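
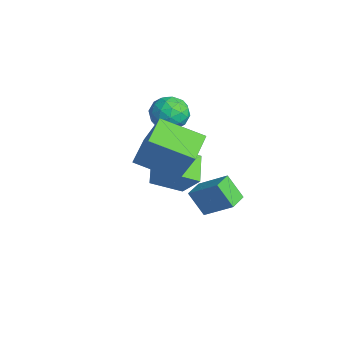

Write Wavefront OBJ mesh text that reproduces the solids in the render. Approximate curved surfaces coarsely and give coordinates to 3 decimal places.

v -2.804 1.702 2.154
v -2.343 1.146 2.749
v -3.977 1.754 3.111
v -3.516 1.198 3.706
v -3.222 2.074 3.562
v -2.497 2.042 2.971
v -3.823 0.858 2.889
v -3.098 0.826 2.298
v -2.974 0.624 3.204
v -2.602 1.375 3.619
v -3.718 1.525 2.241
v -3.346 2.276 2.656
v -2.471 1.419 2.368
v -3.849 1.481 3.492
v -3.676 1.996 3.407
v -3.406 1.668 3.757
v -2.561 1.946 2.498
v -2.29 1.619 2.848
v -2.806 2.165 3.325
v -4.03 1.281 3.012
v -3.759 0.954 3.362
v -2.914 1.232 2.103
v -2.644 0.904 2.453
v -3.514 0.735 2.535
v -2.57 0.785 2.985
v -3.26 0.816 3.547
v -3.44 0.617 3.067
v -3.014 0.598 2.72
v -2.352 1.227 3.229
v -3.041 1.258 3.791
v -2.868 1.773 3.706
v -2.442 1.754 3.359
v -2.722 0.921 3.496
v -3.279 1.642 2.069
v -3.968 1.673 2.631
v -3.878 1.146 2.501
v -3.452 1.127 2.154
v -3.06 2.084 2.313
v -3.75 2.115 2.875
v -3.306 2.302 3.14
v -2.88 2.283 2.793
v -3.598 1.979 2.364
v -2.004 -0.034 2.34
v -1.034 0.357 4.23
v -1.068 1.653 1.511
v -0.098 2.045 3.4
v -0.842 -0.885 1.92
v 0.128 -0.493 3.809
v 0.094 0.803 1.09
v 1.064 1.194 2.98
v 0.156 1.643 0.696
v 1.026 2.588 1.617
v 0.728 2.135 -0.35
v 1.597 3.081 0.57
v 0.843 0.959 0.75
v 1.712 1.905 1.67
v 1.414 1.452 -0.297
v 2.284 2.397 0.624
v -3.299 2.088 -2.397
v -3.429 0.631 -1.592
v -4.573 2.573 -1.725
v -4.703 1.116 -0.92
v -2.517 2.624 -1.3
v -2.647 1.167 -0.495
v -3.791 3.109 -0.628
v -3.921 1.652 0.177
f 1 38 17
f 38 12 41
f 17 41 6
f 38 41 17
f 1 17 13
f 17 6 18
f 13 18 2
f 17 18 13
f 1 13 22
f 13 2 23
f 22 23 8
f 13 23 22
f 1 22 34
f 22 8 37
f 34 37 11
f 22 37 34
f 1 34 38
f 34 11 42
f 38 42 12
f 34 42 38
f 2 18 29
f 18 6 32
f 29 32 10
f 18 32 29
f 6 41 19
f 41 12 40
f 19 40 5
f 41 40 19
f 12 42 39
f 42 11 35
f 39 35 3
f 42 35 39
f 11 37 36
f 37 8 24
f 36 24 7
f 37 24 36
f 8 23 28
f 23 2 25
f 28 25 9
f 23 25 28
f 4 30 16
f 30 10 31
f 16 31 5
f 30 31 16
f 4 16 14
f 16 5 15
f 14 15 3
f 16 15 14
f 4 14 21
f 14 3 20
f 21 20 7
f 14 20 21
f 4 21 26
f 21 7 27
f 26 27 9
f 21 27 26
f 4 26 30
f 26 9 33
f 30 33 10
f 26 33 30
f 5 31 19
f 31 10 32
f 19 32 6
f 31 32 19
f 3 15 39
f 15 5 40
f 39 40 12
f 15 40 39
f 7 20 36
f 20 3 35
f 36 35 11
f 20 35 36
f 9 27 28
f 27 7 24
f 28 24 8
f 27 24 28
f 10 33 29
f 33 9 25
f 29 25 2
f 33 25 29
f 44 46 43
f 47 44 43
f 43 46 45
f 45 47 43
f 44 50 46
f 48 44 47
f 48 50 44
f 46 50 45
f 49 47 45
f 45 50 49
f 49 48 47
f 50 48 49
f 52 54 51
f 55 52 51
f 51 54 53
f 53 55 51
f 52 58 54
f 56 52 55
f 56 58 52
f 54 58 53
f 57 55 53
f 53 58 57
f 57 56 55
f 58 56 57
f 60 62 59
f 63 60 59
f 59 62 61
f 61 63 59
f 60 66 62
f 64 60 63
f 64 66 60
f 62 66 61
f 65 63 61
f 61 66 65
f 65 64 63
f 66 64 65



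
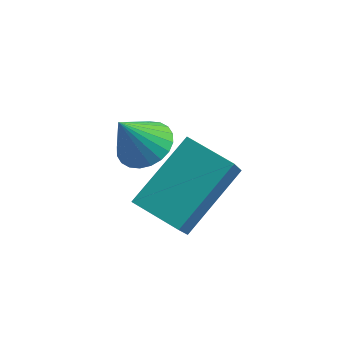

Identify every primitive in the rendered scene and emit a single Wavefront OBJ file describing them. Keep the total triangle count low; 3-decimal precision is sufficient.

v -1.615 -1.448 -1.852
v -1.336 -2.309 -0.851
v -1.166 0.19 -0.567
v -0.887 -0.671 0.434
v -0.373 -1.489 -2.234
v -0.094 -2.35 -1.233
v 0.076 0.149 -0.949
v 0.355 -0.712 0.052
v -1.514 -1.445 0.437
v -1.011 -1.078 0.778
v -1.806 -2.055 1.523
v -1.231 -0.913 0.812
v -1.494 -0.828 0.788
v -1.76 -0.838 0.712
v -1.988 -0.94 0.593
v -2.145 -1.119 0.451
v -2.205 -1.347 0.306
v -2.161 -1.591 0.181
v -2.018 -1.812 0.096
v -1.798 -1.977 0.062
v -1.535 -2.061 0.085
v -1.269 -2.052 0.162
v -1.04 -1.95 0.28
v -0.884 -1.771 0.423
v -0.823 -1.542 0.567
v -0.868 -1.299 0.692
f 2 4 1
f 5 2 1
f 1 4 3
f 3 5 1
f 2 8 4
f 6 2 5
f 6 8 2
f 4 8 3
f 7 5 3
f 3 8 7
f 7 6 5
f 8 6 7
f 10 9 12
f 10 12 11
f 12 9 13
f 12 13 11
f 13 9 14
f 13 14 11
f 14 9 15
f 14 15 11
f 15 9 16
f 15 16 11
f 16 9 17
f 16 17 11
f 17 9 18
f 17 18 11
f 18 9 19
f 18 19 11
f 19 9 20
f 19 20 11
f 20 9 21
f 20 21 11
f 21 9 22
f 21 22 11
f 22 9 23
f 22 23 11
f 23 9 24
f 23 24 11
f 24 9 25
f 24 25 11
f 25 9 26
f 25 26 11
f 26 9 10
f 26 10 11



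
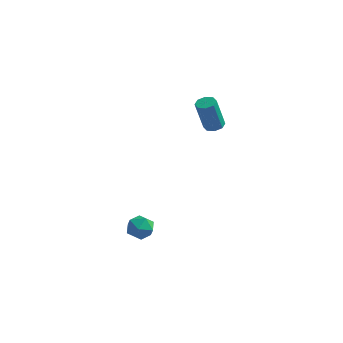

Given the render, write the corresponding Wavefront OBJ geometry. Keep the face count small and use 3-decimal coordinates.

v 3.756 4.118 -0.44
v 4.343 4.321 -0.285
v 3.91 4.004 1.756
v 3.324 3.802 1.6
v 4.017 4.685 -0.297
v 3.584 4.369 1.743
v 3.537 4.718 -0.394
v 3.105 4.401 1.647
v 3.187 4.399 -0.518
v 2.754 4.083 1.523
v 3.17 3.916 -0.596
v 2.737 3.599 1.445
v 3.496 3.551 -0.583
v 3.063 3.235 1.457
v 3.975 3.519 -0.487
v 3.543 3.202 1.554
v 4.326 3.837 -0.363
v 3.893 3.521 1.678
v 1.348 -3.672 -3.994
v 2.016 -3.176 -4.291
v 2.284 -4.604 -3.449
v 2.952 -4.108 -3.746
v 2.443 -3.814 -3.087
v 1.865 -3.238 -3.423
v 2.435 -4.542 -4.317
v 1.857 -3.966 -4.653
v 2.687 -3.714 -4.491
v 2.693 -3.264 -3.731
v 1.607 -4.516 -4.009
v 1.613 -4.066 -3.249
f 2 1 5
f 2 5 3
f 3 5 6
f 3 6 4
f 5 1 7
f 5 7 6
f 6 7 8
f 6 8 4
f 7 1 9
f 7 9 8
f 8 9 10
f 8 10 4
f 9 1 11
f 9 11 10
f 10 11 12
f 10 12 4
f 11 1 13
f 11 13 12
f 12 13 14
f 12 14 4
f 13 1 15
f 13 15 14
f 14 15 16
f 14 16 4
f 15 1 17
f 15 17 16
f 16 17 18
f 16 18 4
f 17 1 2
f 17 2 18
f 18 2 3
f 18 3 4
f 19 30 24
f 19 24 20
f 19 20 26
f 19 26 29
f 19 29 30
f 20 24 28
f 24 30 23
f 30 29 21
f 29 26 25
f 26 20 27
f 22 28 23
f 22 23 21
f 22 21 25
f 22 25 27
f 22 27 28
f 23 28 24
f 21 23 30
f 25 21 29
f 27 25 26
f 28 27 20



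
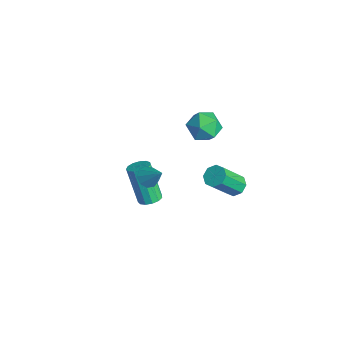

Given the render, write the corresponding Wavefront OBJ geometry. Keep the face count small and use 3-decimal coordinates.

v -2.114 -2.107 -4.975
v -1.551 -2.236 -4.723
v -2.484 -2.441 -2.752
v -3.046 -2.313 -3.005
v -1.591 -1.883 -4.705
v -2.523 -2.088 -2.734
v -1.797 -1.602 -4.773
v -2.729 -1.807 -2.802
v -2.103 -1.481 -4.905
v -3.036 -1.687 -2.934
v -2.413 -1.559 -5.06
v -3.345 -1.765 -3.089
v -2.628 -1.811 -5.188
v -3.56 -2.017 -3.217
v -2.679 -2.157 -5.248
v -3.612 -2.363 -3.277
v -2.551 -2.488 -5.222
v -3.484 -2.693 -3.251
v -2.285 -2.697 -5.118
v -3.217 -2.902 -3.147
v -1.963 -2.719 -4.968
v -2.896 -2.924 -2.997
v -1.69 -2.547 -4.821
v -2.623 -2.752 -2.85
v 0.181 0.367 2.648
v 0.659 0.011 1.899
v -1.139 -0.211 2.081
v -0.661 -0.567 1.332
v -0.527 -0.937 2.204
v 0.289 -0.579 2.555
v -0.769 0.379 1.425
v 0.047 0.737 1.776
v 0.072 0.019 1.143
v 0.221 -0.794 1.625
v -0.701 0.594 2.355
v -0.552 -0.219 2.837
v 1.364 0.792 -1.656
v 1.786 1.186 -1.405
v 1.998 -0.017 0.127
v 1.576 -0.412 -0.124
v 1.336 1.285 -1.265
v 1.548 0.081 0.267
v 0.901 1.095 -1.354
v 1.114 -0.109 0.178
v 0.738 0.727 -1.62
v 0.95 -0.476 -0.088
v 0.942 0.397 -1.907
v 1.154 -0.806 -0.375
v 1.392 0.299 -2.047
v 1.604 -0.905 -0.515
v 1.826 0.489 -1.958
v 2.039 -0.715 -0.426
v 1.99 0.856 -1.692
v 2.202 -0.347 -0.16
v 0.668 -3.435 0.283
v 1.084 -3.304 -0.128
v 1.452 -3.065 1.197
v 0.848 -2.976 -0.058
v 0.527 -2.863 0.172
v 0.272 -3.018 0.454
v 0.202 -3.368 0.656
v 0.35 -3.75 0.683
v 0.647 -3.984 0.524
v 0.953 -3.962 0.252
v 1.126 -3.693 -0.006
f 2 1 5
f 2 5 3
f 3 5 6
f 3 6 4
f 5 1 7
f 5 7 6
f 6 7 8
f 6 8 4
f 7 1 9
f 7 9 8
f 8 9 10
f 8 10 4
f 9 1 11
f 9 11 10
f 10 11 12
f 10 12 4
f 11 1 13
f 11 13 12
f 12 13 14
f 12 14 4
f 13 1 15
f 13 15 14
f 14 15 16
f 14 16 4
f 15 1 17
f 15 17 16
f 16 17 18
f 16 18 4
f 17 1 19
f 17 19 18
f 18 19 20
f 18 20 4
f 19 1 21
f 19 21 20
f 20 21 22
f 20 22 4
f 21 1 23
f 21 23 22
f 22 23 24
f 22 24 4
f 23 1 2
f 23 2 24
f 24 2 3
f 24 3 4
f 25 36 30
f 25 30 26
f 25 26 32
f 25 32 35
f 25 35 36
f 26 30 34
f 30 36 29
f 36 35 27
f 35 32 31
f 32 26 33
f 28 34 29
f 28 29 27
f 28 27 31
f 28 31 33
f 28 33 34
f 29 34 30
f 27 29 36
f 31 27 35
f 33 31 32
f 34 33 26
f 38 37 41
f 38 41 39
f 39 41 42
f 39 42 40
f 41 37 43
f 41 43 42
f 42 43 44
f 42 44 40
f 43 37 45
f 43 45 44
f 44 45 46
f 44 46 40
f 45 37 47
f 45 47 46
f 46 47 48
f 46 48 40
f 47 37 49
f 47 49 48
f 48 49 50
f 48 50 40
f 49 37 51
f 49 51 50
f 50 51 52
f 50 52 40
f 51 37 53
f 51 53 52
f 52 53 54
f 52 54 40
f 53 37 38
f 53 38 54
f 54 38 39
f 54 39 40
f 56 55 58
f 56 58 57
f 58 55 59
f 58 59 57
f 59 55 60
f 59 60 57
f 60 55 61
f 60 61 57
f 61 55 62
f 61 62 57
f 62 55 63
f 62 63 57
f 63 55 64
f 63 64 57
f 64 55 65
f 64 65 57
f 65 55 56
f 65 56 57



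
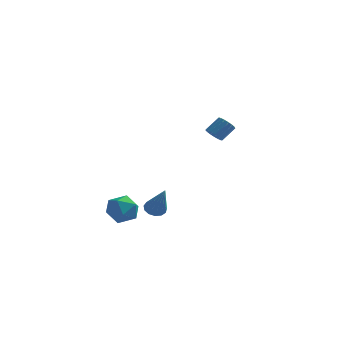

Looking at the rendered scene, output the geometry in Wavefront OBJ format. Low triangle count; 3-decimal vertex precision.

v -3.862 2.263 -3.806
v -3.448 1.858 -3.006
v -3.632 0.902 -4.614
v -3.218 0.497 -3.814
v -4.186 0.697 -3.821
v -4.328 1.538 -3.322
v -2.752 1.222 -4.298
v -2.894 2.063 -3.799
v -2.762 1.214 -3.31
v -3.648 0.89 -3.015
v -3.432 1.87 -4.605
v -4.318 1.546 -4.31
v 1.644 -0.052 2.42
v 2.013 -0.432 2.446
v 2.525 0.112 3.127
v 2.156 0.492 3.1
v 2.096 -0.279 2.262
v 2.608 0.265 2.942
v 2.076 -0.074 2.113
v 2.587 0.47 2.793
v 1.957 0.135 2.035
v 2.468 0.679 2.715
v 1.766 0.302 2.045
v 2.277 0.846 2.725
v 1.547 0.388 2.141
v 2.059 0.932 2.821
v 1.351 0.373 2.301
v 1.862 0.917 2.981
v 1.222 0.26 2.488
v 1.733 0.805 3.168
v 1.189 0.076 2.659
v 1.701 0.621 3.339
v 1.261 -0.137 2.776
v 1.773 0.407 3.456
v 1.421 -0.331 2.811
v 1.932 0.213 3.491
v 1.632 -0.461 2.757
v 2.143 0.083 3.437
v 1.845 -0.497 2.625
v 2.357 0.047 3.305
v -2.552 3.934 -4.649
v -2.127 3.638 -5.008
v -1.728 2.986 -2.891
v -1.979 3.945 -4.911
v -2.013 4.25 -4.731
v -2.218 4.453 -4.525
v -2.529 4.492 -4.358
v -2.847 4.354 -4.284
v -3.072 4.082 -4.325
v -3.131 3.763 -4.469
v -3.007 3.498 -4.67
v -2.738 3.372 -4.864
v -2.41 3.424 -4.99
f 1 12 6
f 1 6 2
f 1 2 8
f 1 8 11
f 1 11 12
f 2 6 10
f 6 12 5
f 12 11 3
f 11 8 7
f 8 2 9
f 4 10 5
f 4 5 3
f 4 3 7
f 4 7 9
f 4 9 10
f 5 10 6
f 3 5 12
f 7 3 11
f 9 7 8
f 10 9 2
f 14 13 17
f 14 17 15
f 15 17 18
f 15 18 16
f 17 13 19
f 17 19 18
f 18 19 20
f 18 20 16
f 19 13 21
f 19 21 20
f 20 21 22
f 20 22 16
f 21 13 23
f 21 23 22
f 22 23 24
f 22 24 16
f 23 13 25
f 23 25 24
f 24 25 26
f 24 26 16
f 25 13 27
f 25 27 26
f 26 27 28
f 26 28 16
f 27 13 29
f 27 29 28
f 28 29 30
f 28 30 16
f 29 13 31
f 29 31 30
f 30 31 32
f 30 32 16
f 31 13 33
f 31 33 32
f 32 33 34
f 32 34 16
f 33 13 35
f 33 35 34
f 34 35 36
f 34 36 16
f 35 13 37
f 35 37 36
f 36 37 38
f 36 38 16
f 37 13 39
f 37 39 38
f 38 39 40
f 38 40 16
f 39 13 14
f 39 14 40
f 40 14 15
f 40 15 16
f 42 41 44
f 42 44 43
f 44 41 45
f 44 45 43
f 45 41 46
f 45 46 43
f 46 41 47
f 46 47 43
f 47 41 48
f 47 48 43
f 48 41 49
f 48 49 43
f 49 41 50
f 49 50 43
f 50 41 51
f 50 51 43
f 51 41 52
f 51 52 43
f 52 41 53
f 52 53 43
f 53 41 42
f 53 42 43



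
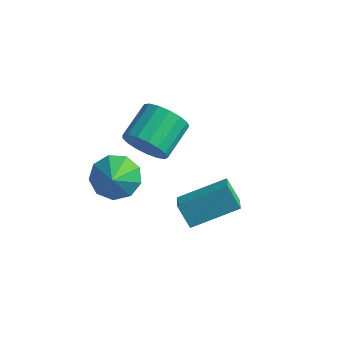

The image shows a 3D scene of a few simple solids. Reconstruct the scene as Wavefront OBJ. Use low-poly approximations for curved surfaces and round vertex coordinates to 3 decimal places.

v -1.921 -0.325 -2.607
v -1.147 0 -2.743
v -1.359 -1.255 -1.633
v -1.412 0.29 -2.314
v -1.915 0.292 -2.022
v -2.421 0.005 -2.004
v -2.693 -0.436 -2.269
v -2.603 -0.825 -2.692
v -2.194 -0.98 -3.075
v -1.658 -0.828 -3.24
v -1.244 -0.441 -3.108
v -1.279 0.406 -1.243
v -0.935 0.107 -0.549
v -0.977 1.376 0.017
v -1.321 1.674 -0.677
v -0.623 0.216 -0.771
v -0.666 1.485 -0.204
v -0.462 0.369 -1.1
v -0.504 1.637 -0.533
v -0.488 0.53 -1.462
v -0.53 1.798 -0.895
v -0.695 0.663 -1.774
v -0.737 1.931 -1.208
v -1.036 0.736 -1.965
v -1.078 2.005 -1.398
v -1.432 0.734 -1.99
v -1.474 2.003 -1.423
v -1.793 0.657 -1.844
v -1.836 1.926 -1.277
v -2.037 0.522 -1.561
v -2.079 1.791 -0.994
v -2.107 0.361 -1.205
v -2.149 1.629 -0.638
v -1.987 0.21 -0.857
v -2.029 1.478 -0.29
v -1.705 0.103 -0.598
v -1.747 1.372 -0.032
v -1.325 0.066 -0.487
v -1.368 1.335 0.079
v 0.919 -1.039 -1.797
v 2.014 0.094 -1.134
v 0.509 -0.437 -2.15
v 1.604 0.697 -1.487
v 1.456 -1.117 -2.553
v 2.551 0.017 -1.89
v 1.046 -0.514 -2.906
v 2.141 0.619 -2.243
f 2 1 4
f 2 4 3
f 4 1 5
f 4 5 3
f 5 1 6
f 5 6 3
f 6 1 7
f 6 7 3
f 7 1 8
f 7 8 3
f 8 1 9
f 8 9 3
f 9 1 10
f 9 10 3
f 10 1 11
f 10 11 3
f 11 1 2
f 11 2 3
f 13 12 16
f 13 16 14
f 14 16 17
f 14 17 15
f 16 12 18
f 16 18 17
f 17 18 19
f 17 19 15
f 18 12 20
f 18 20 19
f 19 20 21
f 19 21 15
f 20 12 22
f 20 22 21
f 21 22 23
f 21 23 15
f 22 12 24
f 22 24 23
f 23 24 25
f 23 25 15
f 24 12 26
f 24 26 25
f 25 26 27
f 25 27 15
f 26 12 28
f 26 28 27
f 27 28 29
f 27 29 15
f 28 12 30
f 28 30 29
f 29 30 31
f 29 31 15
f 30 12 32
f 30 32 31
f 31 32 33
f 31 33 15
f 32 12 34
f 32 34 33
f 33 34 35
f 33 35 15
f 34 12 36
f 34 36 35
f 35 36 37
f 35 37 15
f 36 12 38
f 36 38 37
f 37 38 39
f 37 39 15
f 38 12 13
f 38 13 39
f 39 13 14
f 39 14 15
f 41 43 40
f 44 41 40
f 40 43 42
f 42 44 40
f 41 47 43
f 45 41 44
f 45 47 41
f 43 47 42
f 46 44 42
f 42 47 46
f 46 45 44
f 47 45 46



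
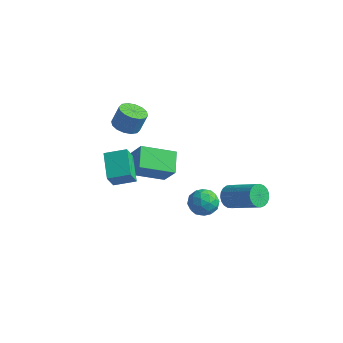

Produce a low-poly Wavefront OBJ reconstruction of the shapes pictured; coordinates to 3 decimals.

v -2.82 -2.392 2.472
v -2.447 -3.024 2.564
v -2.187 -2.721 3.599
v -2.56 -2.088 3.508
v -2.19 -2.776 2.426
v -1.929 -2.473 3.462
v -2.101 -2.425 2.301
v -1.841 -2.122 3.337
v -2.205 -2.065 2.222
v -1.945 -1.762 3.257
v -2.474 -1.793 2.21
v -2.214 -1.489 3.245
v -2.836 -1.681 2.268
v -2.575 -1.377 3.303
v -3.193 -1.759 2.381
v -2.933 -1.456 3.416
v -3.451 -2.007 2.518
v -3.19 -1.704 3.554
v -3.539 -2.358 2.643
v -3.279 -2.055 3.679
v -3.435 -2.718 2.723
v -3.175 -2.415 3.758
v -3.166 -2.991 2.735
v -2.906 -2.687 3.77
v -2.805 -3.103 2.677
v -2.544 -2.799 3.712
v 0.99 1.087 -3.526
v 1.339 1.066 -4.121
v 3.098 1.032 -3.089
v 2.75 1.053 -2.494
v 1.317 1.348 -4.075
v 3.077 1.314 -3.043
v 1.239 1.586 -3.933
v 2.998 1.551 -2.901
v 1.118 1.736 -3.722
v 2.877 1.702 -2.689
v 0.974 1.775 -3.476
v 2.734 1.741 -2.444
v 0.834 1.695 -3.239
v 2.593 1.661 -2.207
v 0.72 1.509 -3.052
v 2.48 1.475 -2.02
v 0.654 1.251 -2.947
v 2.413 1.217 -1.914
v 0.645 0.964 -2.941
v 2.404 0.93 -1.909
v 0.696 0.699 -3.037
v 2.456 0.665 -2.005
v 0.798 0.5 -3.218
v 2.558 0.466 -2.186
v 0.933 0.403 -3.452
v 2.693 0.369 -2.42
v 1.079 0.425 -3.698
v 2.838 0.391 -2.666
v 1.208 0.561 -3.915
v 2.968 0.526 -2.883
v 1.3 0.787 -4.065
v 3.06 0.753 -3.033
v -4.313 -0.132 -1.929
v -3.48 -0.329 -0.796
v -3.049 1.159 -2.634
v -2.215 0.962 -1.502
v -3.665 -1.122 -2.578
v -2.831 -1.319 -1.446
v -2.4 0.169 -3.284
v -1.567 -0.028 -2.151
v -3.57 -2.733 -0.277
v -3.442 -3.368 0.745
v -2.657 -2.066 0.022
v -2.529 -2.701 1.044
v -2.591 -3.739 -1.024
v -2.463 -4.374 -0.002
v -1.678 -3.072 -0.725
v -1.55 -3.707 0.297
v -0.19 0.598 -3.937
v 0.653 0.549 -3.832
v -0.333 -0.649 -3.368
v 0.51 -0.698 -3.263
v 0.056 -0.145 -2.802
v 0.144 0.626 -3.154
v 0.176 -0.726 -4.046
v 0.264 0.045 -4.398
v 0.88 -0.269 -3.9
v 0.806 0.09 -3.131
v -0.486 -0.19 -4.069
v -0.56 0.169 -3.3
v 0.244 0.683 -3.934
v 0.076 -0.783 -3.266
v -0.191 -0.458 -2.995
v 0.305 -0.487 -2.933
v -0.055 0.728 -3.536
v 0.441 0.699 -3.474
v 0.089 0.292 -2.869
v -0.121 -0.799 -3.726
v 0.375 -0.828 -3.664
v 0.015 0.387 -4.267
v 0.511 0.358 -4.205
v 0.231 -0.392 -4.331
v 0.873 0.173 -3.913
v 0.789 -0.56 -3.578
v 0.593 -0.576 -4.038
v 0.644 -0.123 -4.245
v 0.829 0.384 -3.461
v 0.745 -0.349 -3.127
v 0.478 -0.023 -2.856
v 0.53 0.43 -3.062
v 0.963 -0.097 -3.501
v -0.425 0.249 -4.073
v -0.509 -0.484 -3.739
v -0.21 -0.53 -4.138
v -0.158 -0.077 -4.344
v -0.469 0.46 -3.622
v -0.553 -0.273 -3.287
v -0.324 0.023 -2.955
v -0.273 0.476 -3.162
v -0.643 -0.003 -3.699
f 2 1 5
f 2 5 3
f 3 5 6
f 3 6 4
f 5 1 7
f 5 7 6
f 6 7 8
f 6 8 4
f 7 1 9
f 7 9 8
f 8 9 10
f 8 10 4
f 9 1 11
f 9 11 10
f 10 11 12
f 10 12 4
f 11 1 13
f 11 13 12
f 12 13 14
f 12 14 4
f 13 1 15
f 13 15 14
f 14 15 16
f 14 16 4
f 15 1 17
f 15 17 16
f 16 17 18
f 16 18 4
f 17 1 19
f 17 19 18
f 18 19 20
f 18 20 4
f 19 1 21
f 19 21 20
f 20 21 22
f 20 22 4
f 21 1 23
f 21 23 22
f 22 23 24
f 22 24 4
f 23 1 25
f 23 25 24
f 24 25 26
f 24 26 4
f 25 1 2
f 25 2 26
f 26 2 3
f 26 3 4
f 28 27 31
f 28 31 29
f 29 31 32
f 29 32 30
f 31 27 33
f 31 33 32
f 32 33 34
f 32 34 30
f 33 27 35
f 33 35 34
f 34 35 36
f 34 36 30
f 35 27 37
f 35 37 36
f 36 37 38
f 36 38 30
f 37 27 39
f 37 39 38
f 38 39 40
f 38 40 30
f 39 27 41
f 39 41 40
f 40 41 42
f 40 42 30
f 41 27 43
f 41 43 42
f 42 43 44
f 42 44 30
f 43 27 45
f 43 45 44
f 44 45 46
f 44 46 30
f 45 27 47
f 45 47 46
f 46 47 48
f 46 48 30
f 47 27 49
f 47 49 48
f 48 49 50
f 48 50 30
f 49 27 51
f 49 51 50
f 50 51 52
f 50 52 30
f 51 27 53
f 51 53 52
f 52 53 54
f 52 54 30
f 53 27 55
f 53 55 54
f 54 55 56
f 54 56 30
f 55 27 57
f 55 57 56
f 56 57 58
f 56 58 30
f 57 27 28
f 57 28 58
f 58 28 29
f 58 29 30
f 60 62 59
f 63 60 59
f 59 62 61
f 61 63 59
f 60 66 62
f 64 60 63
f 64 66 60
f 62 66 61
f 65 63 61
f 61 66 65
f 65 64 63
f 66 64 65
f 68 70 67
f 71 68 67
f 67 70 69
f 69 71 67
f 68 74 70
f 72 68 71
f 72 74 68
f 70 74 69
f 73 71 69
f 69 74 73
f 73 72 71
f 74 72 73
f 75 112 91
f 112 86 115
f 91 115 80
f 112 115 91
f 75 91 87
f 91 80 92
f 87 92 76
f 91 92 87
f 75 87 96
f 87 76 97
f 96 97 82
f 87 97 96
f 75 96 108
f 96 82 111
f 108 111 85
f 96 111 108
f 75 108 112
f 108 85 116
f 112 116 86
f 108 116 112
f 76 92 103
f 92 80 106
f 103 106 84
f 92 106 103
f 80 115 93
f 115 86 114
f 93 114 79
f 115 114 93
f 86 116 113
f 116 85 109
f 113 109 77
f 116 109 113
f 85 111 110
f 111 82 98
f 110 98 81
f 111 98 110
f 82 97 102
f 97 76 99
f 102 99 83
f 97 99 102
f 78 104 90
f 104 84 105
f 90 105 79
f 104 105 90
f 78 90 88
f 90 79 89
f 88 89 77
f 90 89 88
f 78 88 95
f 88 77 94
f 95 94 81
f 88 94 95
f 78 95 100
f 95 81 101
f 100 101 83
f 95 101 100
f 78 100 104
f 100 83 107
f 104 107 84
f 100 107 104
f 79 105 93
f 105 84 106
f 93 106 80
f 105 106 93
f 77 89 113
f 89 79 114
f 113 114 86
f 89 114 113
f 81 94 110
f 94 77 109
f 110 109 85
f 94 109 110
f 83 101 102
f 101 81 98
f 102 98 82
f 101 98 102
f 84 107 103
f 107 83 99
f 103 99 76
f 107 99 103



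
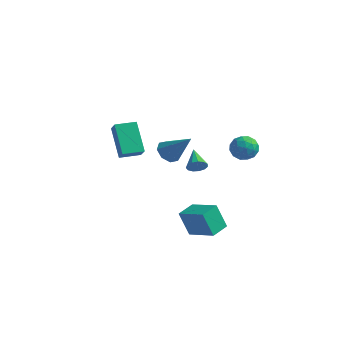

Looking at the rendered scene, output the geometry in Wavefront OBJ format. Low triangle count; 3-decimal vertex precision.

v 2.708 2.904 3.609
v 3.316 2.928 3.059
v 2.124 1.932 2.921
v 2.732 1.956 2.371
v 2.876 1.678 3.129
v 3.237 2.279 3.555
v 2.203 2.581 2.425
v 2.564 3.182 2.851
v 3.004 2.729 2.328
v 3.42 2.171 2.762
v 2.02 2.689 3.218
v 2.436 2.131 3.652
v 3.063 3.001 3.395
v 2.377 1.859 2.585
v 2.461 1.695 3.031
v 2.818 1.71 2.708
v 3.017 2.62 3.686
v 3.374 2.634 3.363
v 3.115 1.9 3.403
v 2.066 2.226 2.617
v 2.423 2.24 2.294
v 2.622 3.15 3.272
v 2.979 3.165 2.949
v 2.325 2.96 2.577
v 3.237 2.898 2.642
v 2.894 2.327 2.237
v 2.583 2.694 2.269
v 2.795 3.047 2.519
v 3.482 2.571 2.897
v 3.138 1.999 2.492
v 3.223 1.836 2.938
v 3.435 2.189 3.188
v 3.298 2.453 2.467
v 2.302 2.861 3.488
v 1.958 2.289 3.083
v 2.005 2.671 2.792
v 2.217 3.024 3.042
v 2.546 2.533 3.743
v 2.203 1.962 3.338
v 2.645 1.813 3.461
v 2.857 2.166 3.711
v 2.142 2.407 3.513
v 2.272 -2.644 -0.666
v 1.672 -2.652 0.698
v 2.463 -1.575 -0.576
v 1.863 -1.583 0.788
v 3.817 -2.977 0.012
v 3.217 -2.985 1.376
v 4.008 -1.908 0.102
v 3.408 -1.916 1.466
v -1.573 2.104 1.501
v -1.183 2.656 1.132
v -0.227 2.116 2.939
v -1.584 2.874 1.505
v -1.978 2.641 1.876
v -2.135 2.093 2.027
v -1.963 1.552 1.87
v -1.562 1.334 1.497
v -1.168 1.567 1.126
v -1.011 2.115 0.975
v -0.565 3.418 -0.111
v -0.31 3.816 -0.48
v -1.315 4.402 0.431
v -0.582 3.697 -0.641
v -0.849 3.49 -0.634
v -1.026 3.26 -0.461
v -1.057 3.08 -0.177
v -0.931 3.007 0.129
v -0.69 3.065 0.358
v -0.409 3.235 0.439
v -0.177 3.463 0.345
v -0.069 3.677 0.106
v -0.119 3.808 -0.201
v -4.696 1.458 2.716
v -4.236 1.06 3.379
v -3.879 2.35 2.686
v -3.419 1.952 3.349
v -3.621 0.428 1.351
v -3.161 0.03 2.014
v -2.804 1.32 1.321
v -2.344 0.922 1.984
f 1 38 17
f 38 12 41
f 17 41 6
f 38 41 17
f 1 17 13
f 17 6 18
f 13 18 2
f 17 18 13
f 1 13 22
f 13 2 23
f 22 23 8
f 13 23 22
f 1 22 34
f 22 8 37
f 34 37 11
f 22 37 34
f 1 34 38
f 34 11 42
f 38 42 12
f 34 42 38
f 2 18 29
f 18 6 32
f 29 32 10
f 18 32 29
f 6 41 19
f 41 12 40
f 19 40 5
f 41 40 19
f 12 42 39
f 42 11 35
f 39 35 3
f 42 35 39
f 11 37 36
f 37 8 24
f 36 24 7
f 37 24 36
f 8 23 28
f 23 2 25
f 28 25 9
f 23 25 28
f 4 30 16
f 30 10 31
f 16 31 5
f 30 31 16
f 4 16 14
f 16 5 15
f 14 15 3
f 16 15 14
f 4 14 21
f 14 3 20
f 21 20 7
f 14 20 21
f 4 21 26
f 21 7 27
f 26 27 9
f 21 27 26
f 4 26 30
f 26 9 33
f 30 33 10
f 26 33 30
f 5 31 19
f 31 10 32
f 19 32 6
f 31 32 19
f 3 15 39
f 15 5 40
f 39 40 12
f 15 40 39
f 7 20 36
f 20 3 35
f 36 35 11
f 20 35 36
f 9 27 28
f 27 7 24
f 28 24 8
f 27 24 28
f 10 33 29
f 33 9 25
f 29 25 2
f 33 25 29
f 44 46 43
f 47 44 43
f 43 46 45
f 45 47 43
f 44 50 46
f 48 44 47
f 48 50 44
f 46 50 45
f 49 47 45
f 45 50 49
f 49 48 47
f 50 48 49
f 52 51 54
f 52 54 53
f 54 51 55
f 54 55 53
f 55 51 56
f 55 56 53
f 56 51 57
f 56 57 53
f 57 51 58
f 57 58 53
f 58 51 59
f 58 59 53
f 59 51 60
f 59 60 53
f 60 51 52
f 60 52 53
f 62 61 64
f 62 64 63
f 64 61 65
f 64 65 63
f 65 61 66
f 65 66 63
f 66 61 67
f 66 67 63
f 67 61 68
f 67 68 63
f 68 61 69
f 68 69 63
f 69 61 70
f 69 70 63
f 70 61 71
f 70 71 63
f 71 61 72
f 71 72 63
f 72 61 73
f 72 73 63
f 73 61 62
f 73 62 63
f 75 77 74
f 78 75 74
f 74 77 76
f 76 78 74
f 75 81 77
f 79 75 78
f 79 81 75
f 77 81 76
f 80 78 76
f 76 81 80
f 80 79 78
f 81 79 80



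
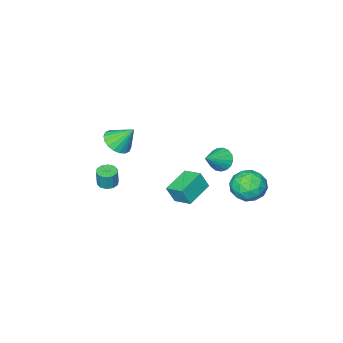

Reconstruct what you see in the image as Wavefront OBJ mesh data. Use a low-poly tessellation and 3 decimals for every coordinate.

v -3.269 3.824 -1.007
v -2.225 3.949 -1.489
v -2.695 2.251 -0.171
v -1.651 2.376 -0.653
v -2 3.111 0.169
v -2.355 4.083 -0.348
v -2.565 2.117 -1.312
v -2.92 3.089 -1.829
v -1.79 2.894 -1.678
v -1.441 3.508 -0.762
v -3.479 2.692 -0.898
v -3.13 3.306 0.018
v -2.798 4.024 -1.322
v -2.122 2.176 -0.338
v -2.328 2.608 0.145
v -1.714 2.681 -0.139
v -2.874 4.103 -0.651
v -2.26 4.177 -0.934
v -2.128 3.684 0.041
v -2.66 2.023 -0.726
v -2.046 2.097 -1.009
v -3.206 3.519 -1.521
v -2.592 3.592 -1.805
v -2.792 2.516 -1.701
v -1.928 3.478 -1.716
v -1.591 2.553 -1.224
v -2.128 2.401 -1.612
v -2.337 2.972 -1.916
v -1.723 3.839 -1.178
v -1.385 2.914 -0.686
v -1.59 3.347 -0.203
v -1.799 3.918 -0.507
v -1.467 3.219 -1.289
v -3.535 3.286 -0.974
v -3.197 2.361 -0.482
v -3.121 2.282 -1.153
v -3.33 2.853 -1.457
v -3.329 3.647 -0.436
v -2.992 2.722 0.056
v -2.583 3.228 0.256
v -2.792 3.799 -0.048
v -3.453 2.981 -0.371
v -2.293 -1.585 -3.275
v -1.887 -1.878 -2.151
v -2.47 -0.356 -2.889
v -2.065 -0.65 -1.766
v -0.555 -1.17 -3.794
v -0.15 -1.464 -2.671
v -0.733 0.058 -3.409
v -0.327 -0.235 -2.285
v 0.099 3.647 2.902
v 0.411 4.05 2.285
v 1.421 3.873 3.718
v 0.236 4.32 2.493
v 0.03 4.436 2.794
v -0.16 4.371 3.12
v -0.291 4.14 3.396
v -0.332 3.796 3.559
v -0.275 3.418 3.571
v -0.132 3.092 3.43
v 0.064 2.893 3.168
v 0.268 2.867 2.845
v 0.433 3.019 2.535
v 0.522 3.315 2.309
v 0.514 3.687 2.219
v 1.202 -4.271 0.465
v 2.082 -4.332 0.892
v 0.638 -3.409 1.755
v 2.113 -3.965 0.659
v 1.963 -3.657 0.388
v 1.662 -3.472 0.133
v 1.27 -3.444 -0.057
v 0.865 -3.581 -0.143
v 0.526 -3.853 -0.109
v 0.322 -4.209 0.039
v 0.291 -4.577 0.272
v 0.441 -4.884 0.542
v 0.742 -5.07 0.798
v 1.134 -5.097 0.988
v 1.539 -4.961 1.074
v 1.878 -4.688 1.04
v 2.835 -3.076 -1.669
v 3.451 -2.969 -1.749
v 3.58 -2.858 -0.612
v 2.965 -2.964 -0.531
v 3.267 -2.626 -1.762
v 3.396 -2.515 -0.624
v 2.918 -2.455 -1.739
v 3.047 -2.344 -0.601
v 2.537 -2.521 -1.689
v 2.666 -2.41 -0.552
v 2.271 -2.799 -1.631
v 2.4 -2.688 -0.494
v 2.22 -3.182 -1.588
v 2.349 -3.071 -0.451
v 2.404 -3.525 -1.576
v 2.533 -3.414 -0.438
v 2.753 -3.696 -1.599
v 2.882 -3.585 -0.461
v 3.134 -3.63 -1.648
v 3.263 -3.519 -0.511
v 3.4 -3.352 -1.706
v 3.529 -3.241 -0.569
f 1 38 17
f 38 12 41
f 17 41 6
f 38 41 17
f 1 17 13
f 17 6 18
f 13 18 2
f 17 18 13
f 1 13 22
f 13 2 23
f 22 23 8
f 13 23 22
f 1 22 34
f 22 8 37
f 34 37 11
f 22 37 34
f 1 34 38
f 34 11 42
f 38 42 12
f 34 42 38
f 2 18 29
f 18 6 32
f 29 32 10
f 18 32 29
f 6 41 19
f 41 12 40
f 19 40 5
f 41 40 19
f 12 42 39
f 42 11 35
f 39 35 3
f 42 35 39
f 11 37 36
f 37 8 24
f 36 24 7
f 37 24 36
f 8 23 28
f 23 2 25
f 28 25 9
f 23 25 28
f 4 30 16
f 30 10 31
f 16 31 5
f 30 31 16
f 4 16 14
f 16 5 15
f 14 15 3
f 16 15 14
f 4 14 21
f 14 3 20
f 21 20 7
f 14 20 21
f 4 21 26
f 21 7 27
f 26 27 9
f 21 27 26
f 4 26 30
f 26 9 33
f 30 33 10
f 26 33 30
f 5 31 19
f 31 10 32
f 19 32 6
f 31 32 19
f 3 15 39
f 15 5 40
f 39 40 12
f 15 40 39
f 7 20 36
f 20 3 35
f 36 35 11
f 20 35 36
f 9 27 28
f 27 7 24
f 28 24 8
f 27 24 28
f 10 33 29
f 33 9 25
f 29 25 2
f 33 25 29
f 44 46 43
f 47 44 43
f 43 46 45
f 45 47 43
f 44 50 46
f 48 44 47
f 48 50 44
f 46 50 45
f 49 47 45
f 45 50 49
f 49 48 47
f 50 48 49
f 52 51 54
f 52 54 53
f 54 51 55
f 54 55 53
f 55 51 56
f 55 56 53
f 56 51 57
f 56 57 53
f 57 51 58
f 57 58 53
f 58 51 59
f 58 59 53
f 59 51 60
f 59 60 53
f 60 51 61
f 60 61 53
f 61 51 62
f 61 62 53
f 62 51 63
f 62 63 53
f 63 51 64
f 63 64 53
f 64 51 65
f 64 65 53
f 65 51 52
f 65 52 53
f 67 66 69
f 67 69 68
f 69 66 70
f 69 70 68
f 70 66 71
f 70 71 68
f 71 66 72
f 71 72 68
f 72 66 73
f 72 73 68
f 73 66 74
f 73 74 68
f 74 66 75
f 74 75 68
f 75 66 76
f 75 76 68
f 76 66 77
f 76 77 68
f 77 66 78
f 77 78 68
f 78 66 79
f 78 79 68
f 79 66 80
f 79 80 68
f 80 66 81
f 80 81 68
f 81 66 67
f 81 67 68
f 83 82 86
f 83 86 84
f 84 86 87
f 84 87 85
f 86 82 88
f 86 88 87
f 87 88 89
f 87 89 85
f 88 82 90
f 88 90 89
f 89 90 91
f 89 91 85
f 90 82 92
f 90 92 91
f 91 92 93
f 91 93 85
f 92 82 94
f 92 94 93
f 93 94 95
f 93 95 85
f 94 82 96
f 94 96 95
f 95 96 97
f 95 97 85
f 96 82 98
f 96 98 97
f 97 98 99
f 97 99 85
f 98 82 100
f 98 100 99
f 99 100 101
f 99 101 85
f 100 82 102
f 100 102 101
f 101 102 103
f 101 103 85
f 102 82 83
f 102 83 103
f 103 83 84
f 103 84 85



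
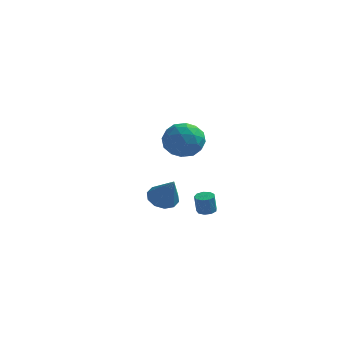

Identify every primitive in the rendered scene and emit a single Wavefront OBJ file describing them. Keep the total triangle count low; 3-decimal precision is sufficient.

v -0.46 3.054 -2.857
v 0.171 3.681 -2.879
v 0.36 2.286 -1.263
v -0.246 3.87 -2.574
v -0.745 3.747 -2.377
v -1.134 3.359 -2.364
v -1.267 2.854 -2.538
v -1.09 2.426 -2.835
v -0.674 2.237 -3.14
v -0.175 2.36 -3.337
v 0.215 2.748 -3.351
v 0.347 3.253 -3.176
v 2.9 -0.741 -1.549
v 3.328 -0.472 -1.48
v 3.248 -0.61 -0.442
v 2.82 -0.879 -0.511
v 3.051 -0.26 -1.473
v 2.971 -0.398 -0.435
v 2.704 -0.272 -1.502
v 2.623 -0.411 -0.464
v 2.448 -0.504 -1.552
v 2.368 -0.643 -0.515
v 2.404 -0.847 -1.602
v 2.324 -0.985 -0.564
v 2.592 -1.14 -1.626
v 2.512 -1.278 -0.588
v 2.924 -1.246 -1.614
v 2.844 -1.384 -0.577
v 3.245 -1.116 -1.572
v 3.165 -1.254 -0.534
v 3.405 -0.81 -1.519
v 3.324 -0.949 -0.481
v 2.372 -1.462 3.694
v 3.007 -2.274 3.272
v 1.413 -2.686 4.608
v 2.048 -3.498 4.186
v 2.478 -2.779 4.921
v 3.071 -2.023 4.356
v 1.349 -2.937 3.524
v 1.942 -2.181 2.959
v 2.375 -3.186 3.167
v 3.073 -3.089 4.031
v 1.347 -1.871 3.849
v 2.045 -1.774 4.713
v 2.774 -1.761 3.403
v 1.646 -3.199 4.477
v 1.899 -2.777 4.909
v 2.273 -3.254 4.661
v 2.811 -1.613 4.04
v 3.185 -2.09 3.792
v 2.874 -2.387 4.761
v 1.235 -2.87 4.088
v 1.609 -3.347 3.84
v 2.147 -1.706 3.219
v 2.521 -2.183 2.971
v 1.546 -2.573 3.119
v 2.776 -2.774 3.093
v 2.212 -3.494 3.63
v 1.801 -3.164 3.241
v 2.15 -2.719 2.909
v 3.186 -2.717 3.601
v 2.622 -3.436 4.138
v 2.875 -3.014 4.57
v 3.223 -2.569 4.238
v 2.815 -3.253 3.539
v 1.798 -1.524 3.742
v 1.234 -2.243 4.279
v 1.197 -2.391 3.642
v 1.545 -1.946 3.31
v 2.208 -1.466 4.25
v 1.644 -2.186 4.787
v 2.27 -2.241 4.971
v 2.619 -1.796 4.639
v 1.605 -1.707 4.341
f 2 1 4
f 2 4 3
f 4 1 5
f 4 5 3
f 5 1 6
f 5 6 3
f 6 1 7
f 6 7 3
f 7 1 8
f 7 8 3
f 8 1 9
f 8 9 3
f 9 1 10
f 9 10 3
f 10 1 11
f 10 11 3
f 11 1 12
f 11 12 3
f 12 1 2
f 12 2 3
f 14 13 17
f 14 17 15
f 15 17 18
f 15 18 16
f 17 13 19
f 17 19 18
f 18 19 20
f 18 20 16
f 19 13 21
f 19 21 20
f 20 21 22
f 20 22 16
f 21 13 23
f 21 23 22
f 22 23 24
f 22 24 16
f 23 13 25
f 23 25 24
f 24 25 26
f 24 26 16
f 25 13 27
f 25 27 26
f 26 27 28
f 26 28 16
f 27 13 29
f 27 29 28
f 28 29 30
f 28 30 16
f 29 13 31
f 29 31 30
f 30 31 32
f 30 32 16
f 31 13 14
f 31 14 32
f 32 14 15
f 32 15 16
f 33 70 49
f 70 44 73
f 49 73 38
f 70 73 49
f 33 49 45
f 49 38 50
f 45 50 34
f 49 50 45
f 33 45 54
f 45 34 55
f 54 55 40
f 45 55 54
f 33 54 66
f 54 40 69
f 66 69 43
f 54 69 66
f 33 66 70
f 66 43 74
f 70 74 44
f 66 74 70
f 34 50 61
f 50 38 64
f 61 64 42
f 50 64 61
f 38 73 51
f 73 44 72
f 51 72 37
f 73 72 51
f 44 74 71
f 74 43 67
f 71 67 35
f 74 67 71
f 43 69 68
f 69 40 56
f 68 56 39
f 69 56 68
f 40 55 60
f 55 34 57
f 60 57 41
f 55 57 60
f 36 62 48
f 62 42 63
f 48 63 37
f 62 63 48
f 36 48 46
f 48 37 47
f 46 47 35
f 48 47 46
f 36 46 53
f 46 35 52
f 53 52 39
f 46 52 53
f 36 53 58
f 53 39 59
f 58 59 41
f 53 59 58
f 36 58 62
f 58 41 65
f 62 65 42
f 58 65 62
f 37 63 51
f 63 42 64
f 51 64 38
f 63 64 51
f 35 47 71
f 47 37 72
f 71 72 44
f 47 72 71
f 39 52 68
f 52 35 67
f 68 67 43
f 52 67 68
f 41 59 60
f 59 39 56
f 60 56 40
f 59 56 60
f 42 65 61
f 65 41 57
f 61 57 34
f 65 57 61



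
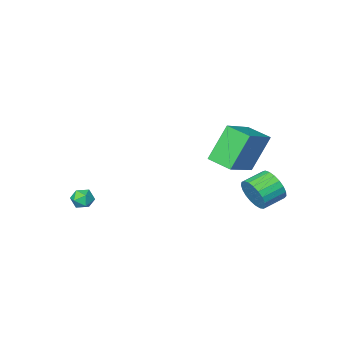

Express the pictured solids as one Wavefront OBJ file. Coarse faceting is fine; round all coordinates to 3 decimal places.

v -2.271 1.398 1.856
v -3.336 1.338 3.746
v -2.752 2.628 1.625
v -3.816 2.567 3.515
v -0.564 2.253 2.845
v -1.628 2.192 4.735
v -1.044 3.482 2.614
v -2.109 3.422 4.504
v 2.82 -3.331 -2.408
v 3.194 -2.937 -2.027
v 2.926 -4.123 -1.693
v 3.3 -3.729 -1.312
v 2.653 -3.604 -1.385
v 2.588 -3.115 -1.826
v 3.532 -3.945 -1.894
v 3.467 -3.456 -2.335
v 3.634 -3.317 -1.709
v 3.09 -3.106 -1.395
v 3.03 -3.954 -2.325
v 2.486 -3.743 -2.011
v -2.669 2.93 0.091
v -2.421 2.519 0.899
v -3.623 2.459 1.237
v -3.871 2.87 0.429
v -2.413 2.898 0.995
v -3.615 2.838 1.333
v -2.449 3.282 0.934
v -3.651 3.223 1.272
v -2.523 3.606 0.728
v -3.725 3.546 1.066
v -2.623 3.812 0.411
v -3.825 3.753 0.749
v -2.73 3.866 0.039
v -3.932 3.807 0.377
v -2.827 3.758 -0.324
v -4.029 3.699 0.014
v -2.896 3.507 -0.615
v -4.098 3.448 -0.277
v -2.927 3.156 -0.784
v -4.129 3.097 -0.446
v -2.912 2.766 -0.802
v -4.114 2.706 -0.464
v -2.856 2.404 -0.666
v -4.058 2.345 -0.327
v -2.767 2.133 -0.398
v -3.969 2.074 -0.06
v -2.662 2 -0.046
v -3.864 1.94 0.292
v -2.557 2.027 0.329
v -3.759 1.968 0.668
v -2.472 2.211 0.664
v -3.674 2.151 1.002
f 2 4 1
f 5 2 1
f 1 4 3
f 3 5 1
f 2 8 4
f 6 2 5
f 6 8 2
f 4 8 3
f 7 5 3
f 3 8 7
f 7 6 5
f 8 6 7
f 9 20 14
f 9 14 10
f 9 10 16
f 9 16 19
f 9 19 20
f 10 14 18
f 14 20 13
f 20 19 11
f 19 16 15
f 16 10 17
f 12 18 13
f 12 13 11
f 12 11 15
f 12 15 17
f 12 17 18
f 13 18 14
f 11 13 20
f 15 11 19
f 17 15 16
f 18 17 10
f 22 21 25
f 22 25 23
f 23 25 26
f 23 26 24
f 25 21 27
f 25 27 26
f 26 27 28
f 26 28 24
f 27 21 29
f 27 29 28
f 28 29 30
f 28 30 24
f 29 21 31
f 29 31 30
f 30 31 32
f 30 32 24
f 31 21 33
f 31 33 32
f 32 33 34
f 32 34 24
f 33 21 35
f 33 35 34
f 34 35 36
f 34 36 24
f 35 21 37
f 35 37 36
f 36 37 38
f 36 38 24
f 37 21 39
f 37 39 38
f 38 39 40
f 38 40 24
f 39 21 41
f 39 41 40
f 40 41 42
f 40 42 24
f 41 21 43
f 41 43 42
f 42 43 44
f 42 44 24
f 43 21 45
f 43 45 44
f 44 45 46
f 44 46 24
f 45 21 47
f 45 47 46
f 46 47 48
f 46 48 24
f 47 21 49
f 47 49 48
f 48 49 50
f 48 50 24
f 49 21 51
f 49 51 50
f 50 51 52
f 50 52 24
f 51 21 22
f 51 22 52
f 52 22 23
f 52 23 24



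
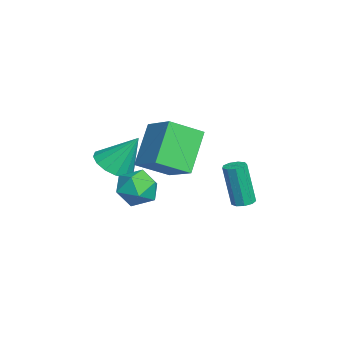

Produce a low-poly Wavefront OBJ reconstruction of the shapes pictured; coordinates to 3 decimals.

v -0.72 -0.744 -2.897
v 0.184 -0.843 -3.381
v -0.604 -2.317 -2.359
v 0.3 -2.416 -2.843
v 0.221 -1.803 -2.019
v 0.15 -0.831 -2.351
v -0.57 -2.329 -3.389
v -0.641 -1.357 -3.721
v 0.277 -1.823 -3.685
v 0.766 -1.497 -2.838
v -1.186 -1.663 -2.902
v -0.697 -1.337 -2.055
v -2.33 2.937 -4.901
v -1.905 2.604 -4.919
v -2.125 2.21 -2.817
v -2.55 2.543 -2.799
v -1.793 2.948 -4.843
v -2.013 2.554 -2.741
v -1.933 3.287 -4.794
v -2.153 2.893 -2.692
v -2.258 3.462 -4.795
v -2.478 3.068 -2.693
v -2.617 3.391 -4.846
v -2.837 2.997 -2.744
v -2.842 3.108 -4.923
v -3.062 2.714 -2.821
v -2.827 2.745 -4.989
v -3.047 2.351 -2.887
v -2.58 2.472 -5.014
v -2.8 2.078 -2.912
v -2.215 2.416 -4.987
v -2.436 2.022 -2.885
v -1.98 -2.559 -2.353
v -1.037 -2.902 -2.246
v -1.78 -1.501 -0.727
v -0.991 -2.468 -2.534
v -1.21 -2.058 -2.773
v -1.636 -1.783 -2.9
v -2.154 -1.715 -2.88
v -2.625 -1.873 -2.719
v -2.924 -2.215 -2.46
v -2.97 -2.649 -2.172
v -2.75 -3.059 -1.933
v -2.325 -3.335 -1.806
v -1.807 -3.402 -1.826
v -1.335 -3.244 -1.987
v -0.15 -1.106 0.845
v 1.178 -0.266 1.638
v -0.559 0.307 0.033
v 0.769 1.147 0.827
v 1.191 -1.667 -0.807
v 2.519 -0.827 -0.013
v 0.782 -0.254 -1.618
v 2.11 0.586 -0.825
f 1 12 6
f 1 6 2
f 1 2 8
f 1 8 11
f 1 11 12
f 2 6 10
f 6 12 5
f 12 11 3
f 11 8 7
f 8 2 9
f 4 10 5
f 4 5 3
f 4 3 7
f 4 7 9
f 4 9 10
f 5 10 6
f 3 5 12
f 7 3 11
f 9 7 8
f 10 9 2
f 14 13 17
f 14 17 15
f 15 17 18
f 15 18 16
f 17 13 19
f 17 19 18
f 18 19 20
f 18 20 16
f 19 13 21
f 19 21 20
f 20 21 22
f 20 22 16
f 21 13 23
f 21 23 22
f 22 23 24
f 22 24 16
f 23 13 25
f 23 25 24
f 24 25 26
f 24 26 16
f 25 13 27
f 25 27 26
f 26 27 28
f 26 28 16
f 27 13 29
f 27 29 28
f 28 29 30
f 28 30 16
f 29 13 31
f 29 31 30
f 30 31 32
f 30 32 16
f 31 13 14
f 31 14 32
f 32 14 15
f 32 15 16
f 34 33 36
f 34 36 35
f 36 33 37
f 36 37 35
f 37 33 38
f 37 38 35
f 38 33 39
f 38 39 35
f 39 33 40
f 39 40 35
f 40 33 41
f 40 41 35
f 41 33 42
f 41 42 35
f 42 33 43
f 42 43 35
f 43 33 44
f 43 44 35
f 44 33 45
f 44 45 35
f 45 33 46
f 45 46 35
f 46 33 34
f 46 34 35
f 48 50 47
f 51 48 47
f 47 50 49
f 49 51 47
f 48 54 50
f 52 48 51
f 52 54 48
f 50 54 49
f 53 51 49
f 49 54 53
f 53 52 51
f 54 52 53



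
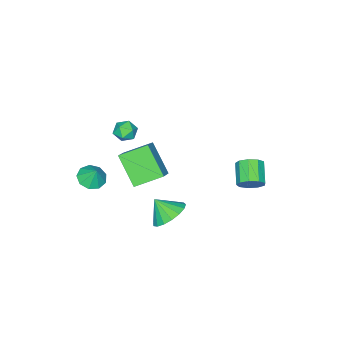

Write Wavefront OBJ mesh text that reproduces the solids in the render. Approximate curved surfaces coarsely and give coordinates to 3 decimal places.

v 0.292 -1.915 2.981
v 0.921 -1.732 3.34
v 0.839 -2.888 2.52
v 1.468 -2.705 2.879
v 0.872 -2.936 3.265
v 0.534 -2.335 3.549
v 1.226 -2.285 2.311
v 0.888 -1.684 2.595
v 1.498 -1.96 2.925
v 1.279 -2.363 3.515
v 0.481 -2.257 2.345
v 0.262 -2.66 2.935
v 0.683 0.582 0.785
v 0.26 -0.883 2.315
v 1.75 1.159 1.633
v 1.328 -0.306 3.162
v 1.852 -0.514 0.058
v 1.43 -1.979 1.587
v 2.92 0.063 0.905
v 2.497 -1.402 2.435
v -2.93 3.453 -1.092
v -2.394 2.846 -1.091
v -3.353 2 -0.347
v -3.89 2.607 -0.348
v -2.324 3.162 -0.641
v -3.283 2.315 0.103
v -2.537 3.614 -0.402
v -3.496 2.767 0.342
v -2.935 3.991 -0.486
v -3.894 3.144 0.258
v -3.33 4.116 -0.853
v -4.289 3.269 -0.109
v -3.539 3.931 -1.332
v -4.498 3.085 -0.588
v -3.463 3.523 -1.699
v -4.422 2.676 -0.955
v -3.137 3.082 -1.781
v -4.096 2.235 -1.037
v -2.715 2.815 -1.541
v -3.674 1.968 -0.797
v 3.753 -2.204 0.973
v 4.343 -2.766 1.178
v 3.887 -1.716 1.927
v 4.583 -2.316 0.913
v 4.435 -1.814 0.677
v 3.968 -1.494 0.579
v 3.4 -1.507 0.666
v 2.997 -1.846 0.896
v 2.948 -2.352 1.162
v 3.275 -2.79 1.34
v 3.826 -2.953 1.346
v 2.71 2.358 -0.243
v 3.688 2.824 -0.054
v 2.93 1.502 0.723
v 3.359 3.091 0.259
v 2.881 3.19 0.456
v 2.364 3.099 0.493
v 1.926 2.838 0.362
v 1.667 2.467 0.092
v 1.648 2.072 -0.255
v 1.871 1.742 -0.599
v 2.287 1.553 -0.861
v 2.799 1.549 -0.982
v 3.291 1.73 -0.933
v 3.65 2.055 -0.727
v 3.793 2.45 -0.409
f 1 12 6
f 1 6 2
f 1 2 8
f 1 8 11
f 1 11 12
f 2 6 10
f 6 12 5
f 12 11 3
f 11 8 7
f 8 2 9
f 4 10 5
f 4 5 3
f 4 3 7
f 4 7 9
f 4 9 10
f 5 10 6
f 3 5 12
f 7 3 11
f 9 7 8
f 10 9 2
f 14 16 13
f 17 14 13
f 13 16 15
f 15 17 13
f 14 20 16
f 18 14 17
f 18 20 14
f 16 20 15
f 19 17 15
f 15 20 19
f 19 18 17
f 20 18 19
f 22 21 25
f 22 25 23
f 23 25 26
f 23 26 24
f 25 21 27
f 25 27 26
f 26 27 28
f 26 28 24
f 27 21 29
f 27 29 28
f 28 29 30
f 28 30 24
f 29 21 31
f 29 31 30
f 30 31 32
f 30 32 24
f 31 21 33
f 31 33 32
f 32 33 34
f 32 34 24
f 33 21 35
f 33 35 34
f 34 35 36
f 34 36 24
f 35 21 37
f 35 37 36
f 36 37 38
f 36 38 24
f 37 21 39
f 37 39 38
f 38 39 40
f 38 40 24
f 39 21 22
f 39 22 40
f 40 22 23
f 40 23 24
f 42 41 44
f 42 44 43
f 44 41 45
f 44 45 43
f 45 41 46
f 45 46 43
f 46 41 47
f 46 47 43
f 47 41 48
f 47 48 43
f 48 41 49
f 48 49 43
f 49 41 50
f 49 50 43
f 50 41 51
f 50 51 43
f 51 41 42
f 51 42 43
f 53 52 55
f 53 55 54
f 55 52 56
f 55 56 54
f 56 52 57
f 56 57 54
f 57 52 58
f 57 58 54
f 58 52 59
f 58 59 54
f 59 52 60
f 59 60 54
f 60 52 61
f 60 61 54
f 61 52 62
f 61 62 54
f 62 52 63
f 62 63 54
f 63 52 64
f 63 64 54
f 64 52 65
f 64 65 54
f 65 52 66
f 65 66 54
f 66 52 53
f 66 53 54



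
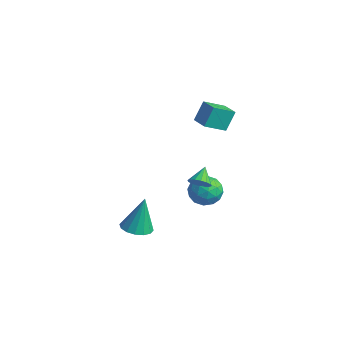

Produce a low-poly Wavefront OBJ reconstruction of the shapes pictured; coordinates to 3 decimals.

v -3.363 -1.23 -4.813
v -2.58 -0.915 -4.913
v -3.297 -0.77 -2.847
v -2.85 -0.574 -4.983
v -3.257 -0.409 -5.008
v -3.692 -0.464 -4.981
v -4.04 -0.724 -4.908
v -4.206 -1.119 -4.81
v -4.147 -1.544 -4.713
v -3.877 -1.885 -4.642
v -3.47 -2.05 -4.618
v -3.034 -1.995 -4.645
v -2.687 -1.735 -4.718
v -2.521 -1.34 -4.816
v -3.358 2.339 -2.49
v -2.891 3.147 -2.644
v -2.769 1.753 -3.776
v -2.302 2.561 -3.93
v -2.051 2 -3.212
v -2.415 2.362 -2.417
v -3.245 2.538 -4.003
v -3.609 2.9 -3.208
v -2.821 3.271 -3.58
v -2.083 2.938 -3.09
v -3.577 1.962 -3.33
v -2.839 1.629 -2.84
v -3.176 2.794 -2.454
v -2.484 2.106 -3.966
v -2.336 1.776 -3.544
v -2.062 2.251 -3.634
v -2.896 2.333 -2.32
v -2.622 2.808 -2.411
v -2.128 2.133 -2.745
v -3.038 2.092 -4.009
v -2.764 2.567 -4.1
v -3.598 2.649 -2.786
v -3.324 3.124 -2.876
v -3.532 2.767 -3.675
v -2.861 3.342 -3.095
v -2.515 2.998 -3.851
v -3.069 2.984 -3.894
v -3.283 3.197 -3.426
v -2.427 3.146 -2.807
v -2.081 2.802 -3.563
v -1.933 2.472 -3.141
v -2.147 2.685 -2.673
v -2.386 3.219 -3.357
v -3.579 2.098 -2.857
v -3.233 1.754 -3.613
v -3.513 2.215 -3.747
v -3.727 2.428 -3.279
v -3.145 1.902 -2.569
v -2.799 1.558 -3.325
v -2.377 1.703 -2.994
v -2.591 1.916 -2.526
v -3.274 1.681 -3.063
v -3.14 1.961 1.94
v -3.211 2.545 3.009
v -2.98 3.115 1.32
v -3.051 3.699 2.389
v -2.129 1.881 2.051
v -2.2 2.465 3.12
v -1.969 3.035 1.431
v -2.04 3.619 2.5
v -2.279 1.73 -2.061
v -1.757 2.032 -1.965
v -2.781 2.39 -1.399
v -1.892 2.177 -2.212
v -2.13 2.202 -2.417
v -2.408 2.101 -2.528
v -2.651 1.901 -2.513
v -2.795 1.655 -2.377
v -2.801 1.429 -2.156
v -2.666 1.284 -1.91
v -2.428 1.259 -1.704
v -2.15 1.36 -1.594
v -1.907 1.56 -1.609
v -1.763 1.806 -1.745
f 2 1 4
f 2 4 3
f 4 1 5
f 4 5 3
f 5 1 6
f 5 6 3
f 6 1 7
f 6 7 3
f 7 1 8
f 7 8 3
f 8 1 9
f 8 9 3
f 9 1 10
f 9 10 3
f 10 1 11
f 10 11 3
f 11 1 12
f 11 12 3
f 12 1 13
f 12 13 3
f 13 1 14
f 13 14 3
f 14 1 2
f 14 2 3
f 15 52 31
f 52 26 55
f 31 55 20
f 52 55 31
f 15 31 27
f 31 20 32
f 27 32 16
f 31 32 27
f 15 27 36
f 27 16 37
f 36 37 22
f 27 37 36
f 15 36 48
f 36 22 51
f 48 51 25
f 36 51 48
f 15 48 52
f 48 25 56
f 52 56 26
f 48 56 52
f 16 32 43
f 32 20 46
f 43 46 24
f 32 46 43
f 20 55 33
f 55 26 54
f 33 54 19
f 55 54 33
f 26 56 53
f 56 25 49
f 53 49 17
f 56 49 53
f 25 51 50
f 51 22 38
f 50 38 21
f 51 38 50
f 22 37 42
f 37 16 39
f 42 39 23
f 37 39 42
f 18 44 30
f 44 24 45
f 30 45 19
f 44 45 30
f 18 30 28
f 30 19 29
f 28 29 17
f 30 29 28
f 18 28 35
f 28 17 34
f 35 34 21
f 28 34 35
f 18 35 40
f 35 21 41
f 40 41 23
f 35 41 40
f 18 40 44
f 40 23 47
f 44 47 24
f 40 47 44
f 19 45 33
f 45 24 46
f 33 46 20
f 45 46 33
f 17 29 53
f 29 19 54
f 53 54 26
f 29 54 53
f 21 34 50
f 34 17 49
f 50 49 25
f 34 49 50
f 23 41 42
f 41 21 38
f 42 38 22
f 41 38 42
f 24 47 43
f 47 23 39
f 43 39 16
f 47 39 43
f 58 60 57
f 61 58 57
f 57 60 59
f 59 61 57
f 58 64 60
f 62 58 61
f 62 64 58
f 60 64 59
f 63 61 59
f 59 64 63
f 63 62 61
f 64 62 63
f 66 65 68
f 66 68 67
f 68 65 69
f 68 69 67
f 69 65 70
f 69 70 67
f 70 65 71
f 70 71 67
f 71 65 72
f 71 72 67
f 72 65 73
f 72 73 67
f 73 65 74
f 73 74 67
f 74 65 75
f 74 75 67
f 75 65 76
f 75 76 67
f 76 65 77
f 76 77 67
f 77 65 78
f 77 78 67
f 78 65 66
f 78 66 67



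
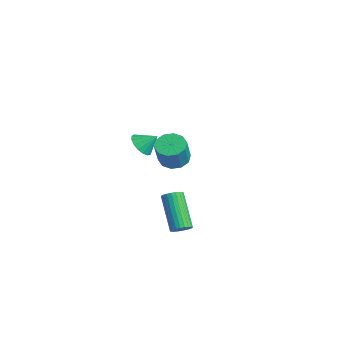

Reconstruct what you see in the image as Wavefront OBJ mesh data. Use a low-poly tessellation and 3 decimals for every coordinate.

v 4.179 -3.586 -2.43
v 4.43 -3.973 -2.149
v 2.992 -3.801 -0.629
v 2.741 -3.414 -0.91
v 4.527 -3.8 -2.077
v 3.089 -3.629 -0.557
v 4.571 -3.595 -2.059
v 3.133 -3.423 -0.538
v 4.555 -3.389 -2.097
v 3.117 -3.217 -0.576
v 4.482 -3.212 -2.186
v 3.044 -3.04 -0.665
v 4.363 -3.092 -2.312
v 2.925 -2.921 -0.791
v 4.216 -3.048 -2.456
v 2.778 -2.876 -0.935
v 4.063 -3.085 -2.596
v 2.625 -2.913 -1.076
v 3.928 -3.199 -2.711
v 2.49 -3.027 -1.191
v 3.831 -3.371 -2.783
v 2.393 -3.2 -1.263
v 3.787 -3.577 -2.802
v 2.349 -3.405 -1.281
v 3.803 -3.783 -2.764
v 2.365 -3.611 -1.243
v 3.876 -3.96 -2.675
v 2.438 -3.788 -1.154
v 3.995 -4.079 -2.549
v 2.557 -3.908 -1.028
v 4.142 -4.124 -2.405
v 2.704 -3.952 -0.884
v 4.295 -4.087 -2.264
v 2.857 -3.915 -0.744
v -2.736 -0.875 -1.922
v -2.08 -0.379 -2.036
v -1.489 -0.848 -0.671
v -2.144 -1.345 -0.558
v -2.441 -0.111 -1.788
v -1.849 -0.581 -0.423
v -2.914 -0.135 -1.591
v -2.322 -0.605 -0.226
v -3.319 -0.442 -1.521
v -2.727 -0.912 -0.156
v -3.501 -0.914 -1.604
v -2.91 -1.384 -0.239
v -3.391 -1.372 -1.809
v -2.8 -1.841 -0.444
v -3.031 -1.639 -2.057
v -2.439 -2.109 -0.692
v -2.558 -1.615 -2.254
v -1.966 -2.085 -0.889
v -2.153 -1.308 -2.324
v -1.561 -1.778 -0.959
v -1.97 -0.836 -2.241
v -1.379 -1.306 -0.876
v 0.033 -3.821 1.134
v 0.618 -4.25 1.216
v 0.427 -3.159 1.786
v 0.705 -4.04 0.951
v 0.638 -3.78 0.727
v 0.432 -3.53 0.597
v 0.135 -3.346 0.589
v -0.185 -3.271 0.707
v -0.456 -3.323 0.922
v -0.614 -3.488 1.186
v -0.624 -3.73 1.438
v -0.484 -3.993 1.62
v -0.225 -4.217 1.691
v 0.093 -4.35 1.634
v 0.398 -4.362 1.463
f 2 1 5
f 2 5 3
f 3 5 6
f 3 6 4
f 5 1 7
f 5 7 6
f 6 7 8
f 6 8 4
f 7 1 9
f 7 9 8
f 8 9 10
f 8 10 4
f 9 1 11
f 9 11 10
f 10 11 12
f 10 12 4
f 11 1 13
f 11 13 12
f 12 13 14
f 12 14 4
f 13 1 15
f 13 15 14
f 14 15 16
f 14 16 4
f 15 1 17
f 15 17 16
f 16 17 18
f 16 18 4
f 17 1 19
f 17 19 18
f 18 19 20
f 18 20 4
f 19 1 21
f 19 21 20
f 20 21 22
f 20 22 4
f 21 1 23
f 21 23 22
f 22 23 24
f 22 24 4
f 23 1 25
f 23 25 24
f 24 25 26
f 24 26 4
f 25 1 27
f 25 27 26
f 26 27 28
f 26 28 4
f 27 1 29
f 27 29 28
f 28 29 30
f 28 30 4
f 29 1 31
f 29 31 30
f 30 31 32
f 30 32 4
f 31 1 33
f 31 33 32
f 32 33 34
f 32 34 4
f 33 1 2
f 33 2 34
f 34 2 3
f 34 3 4
f 36 35 39
f 36 39 37
f 37 39 40
f 37 40 38
f 39 35 41
f 39 41 40
f 40 41 42
f 40 42 38
f 41 35 43
f 41 43 42
f 42 43 44
f 42 44 38
f 43 35 45
f 43 45 44
f 44 45 46
f 44 46 38
f 45 35 47
f 45 47 46
f 46 47 48
f 46 48 38
f 47 35 49
f 47 49 48
f 48 49 50
f 48 50 38
f 49 35 51
f 49 51 50
f 50 51 52
f 50 52 38
f 51 35 53
f 51 53 52
f 52 53 54
f 52 54 38
f 53 35 55
f 53 55 54
f 54 55 56
f 54 56 38
f 55 35 36
f 55 36 56
f 56 36 37
f 56 37 38
f 58 57 60
f 58 60 59
f 60 57 61
f 60 61 59
f 61 57 62
f 61 62 59
f 62 57 63
f 62 63 59
f 63 57 64
f 63 64 59
f 64 57 65
f 64 65 59
f 65 57 66
f 65 66 59
f 66 57 67
f 66 67 59
f 67 57 68
f 67 68 59
f 68 57 69
f 68 69 59
f 69 57 70
f 69 70 59
f 70 57 71
f 70 71 59
f 71 57 58
f 71 58 59



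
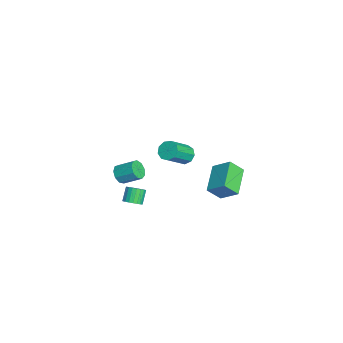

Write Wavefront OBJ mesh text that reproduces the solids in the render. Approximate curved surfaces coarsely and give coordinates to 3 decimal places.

v 2.699 1.685 1.735
v 2.817 0.868 2.606
v 3.259 2.65 2.564
v 3.376 1.833 3.435
v 4.484 1.227 1.065
v 4.601 0.41 1.936
v 5.043 2.192 1.894
v 5.161 1.375 2.765
v 3.812 -3.849 0.305
v 4.27 -3.593 0.596
v 3.645 -3.354 1.367
v 3.188 -3.611 1.075
v 4.179 -3.402 0.463
v 3.555 -3.163 1.234
v 4.025 -3.288 0.304
v 3.401 -3.05 1.074
v 3.834 -3.271 0.144
v 3.21 -3.033 0.914
v 3.639 -3.355 0.012
v 3.015 -3.117 0.783
v 3.474 -3.524 -0.069
v 2.85 -3.285 0.701
v 3.368 -3.749 -0.086
v 2.744 -3.51 0.685
v 3.338 -3.991 -0.035
v 2.714 -3.753 0.736
v 3.391 -4.209 0.075
v 2.767 -3.971 0.845
v 3.516 -4.365 0.224
v 2.892 -4.126 0.995
v 3.692 -4.431 0.387
v 3.068 -4.193 1.158
v 3.889 -4.397 0.537
v 3.265 -4.159 1.307
v 4.073 -4.268 0.646
v 3.449 -4.03 1.416
v 4.212 -4.067 0.696
v 3.588 -3.829 1.466
v 4.281 -3.828 0.678
v 3.657 -3.59 1.449
v 0.861 -4.487 0.461
v 1.271 -4.287 -0.057
v 1.629 -3.213 0.642
v 1.219 -3.413 1.159
v 0.839 -4.106 -0.114
v 1.197 -3.032 0.585
v 0.417 -4.103 0.098
v 0.775 -3.029 0.796
v 0.203 -4.28 0.479
v 0.561 -3.206 1.178
v 0.297 -4.554 0.852
v 0.655 -3.48 1.551
v 0.655 -4.796 1.042
v 1.012 -3.723 1.74
v 1.109 -4.894 0.96
v 1.467 -3.82 1.658
v 1.447 -4.801 0.644
v 1.805 -3.728 1.343
v 1.512 -4.561 0.242
v 1.869 -3.488 0.941
v -4.267 -0.357 -2.086
v -3.896 0.245 -1.866
v -2.863 -0.862 -0.575
v -3.233 -1.463 -0.794
v -4.312 0.186 -1.584
v -3.279 -0.921 -0.293
v -4.707 -0.128 -1.537
v -3.674 -1.234 -0.246
v -4.896 -0.548 -1.746
v -3.862 -1.655 -0.455
v -4.79 -0.879 -2.114
v -3.757 -1.986 -0.823
v -4.44 -0.965 -2.469
v -3.406 -2.072 -1.178
v -4.008 -0.767 -2.644
v -2.975 -1.874 -1.353
v -3.698 -0.377 -2.558
v -2.664 -1.483 -1.267
v -3.654 0.023 -2.251
v -2.62 -1.084 -0.96
f 2 4 1
f 5 2 1
f 1 4 3
f 3 5 1
f 2 8 4
f 6 2 5
f 6 8 2
f 4 8 3
f 7 5 3
f 3 8 7
f 7 6 5
f 8 6 7
f 10 9 13
f 10 13 11
f 11 13 14
f 11 14 12
f 13 9 15
f 13 15 14
f 14 15 16
f 14 16 12
f 15 9 17
f 15 17 16
f 16 17 18
f 16 18 12
f 17 9 19
f 17 19 18
f 18 19 20
f 18 20 12
f 19 9 21
f 19 21 20
f 20 21 22
f 20 22 12
f 21 9 23
f 21 23 22
f 22 23 24
f 22 24 12
f 23 9 25
f 23 25 24
f 24 25 26
f 24 26 12
f 25 9 27
f 25 27 26
f 26 27 28
f 26 28 12
f 27 9 29
f 27 29 28
f 28 29 30
f 28 30 12
f 29 9 31
f 29 31 30
f 30 31 32
f 30 32 12
f 31 9 33
f 31 33 32
f 32 33 34
f 32 34 12
f 33 9 35
f 33 35 34
f 34 35 36
f 34 36 12
f 35 9 37
f 35 37 36
f 36 37 38
f 36 38 12
f 37 9 39
f 37 39 38
f 38 39 40
f 38 40 12
f 39 9 10
f 39 10 40
f 40 10 11
f 40 11 12
f 42 41 45
f 42 45 43
f 43 45 46
f 43 46 44
f 45 41 47
f 45 47 46
f 46 47 48
f 46 48 44
f 47 41 49
f 47 49 48
f 48 49 50
f 48 50 44
f 49 41 51
f 49 51 50
f 50 51 52
f 50 52 44
f 51 41 53
f 51 53 52
f 52 53 54
f 52 54 44
f 53 41 55
f 53 55 54
f 54 55 56
f 54 56 44
f 55 41 57
f 55 57 56
f 56 57 58
f 56 58 44
f 57 41 59
f 57 59 58
f 58 59 60
f 58 60 44
f 59 41 42
f 59 42 60
f 60 42 43
f 60 43 44
f 62 61 65
f 62 65 63
f 63 65 66
f 63 66 64
f 65 61 67
f 65 67 66
f 66 67 68
f 66 68 64
f 67 61 69
f 67 69 68
f 68 69 70
f 68 70 64
f 69 61 71
f 69 71 70
f 70 71 72
f 70 72 64
f 71 61 73
f 71 73 72
f 72 73 74
f 72 74 64
f 73 61 75
f 73 75 74
f 74 75 76
f 74 76 64
f 75 61 77
f 75 77 76
f 76 77 78
f 76 78 64
f 77 61 79
f 77 79 78
f 78 79 80
f 78 80 64
f 79 61 62
f 79 62 80
f 80 62 63
f 80 63 64



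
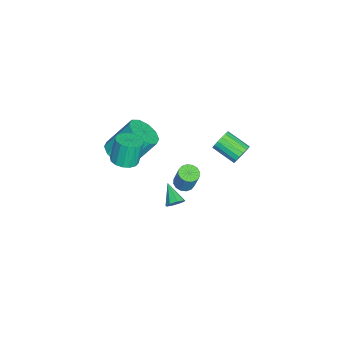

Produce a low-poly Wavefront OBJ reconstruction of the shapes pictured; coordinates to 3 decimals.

v 0.968 1.173 -1.007
v 1.245 0.698 -1.013
v 0.012 0.607 -0.313
v 1.344 0.939 -0.681
v 1.222 1.316 -0.541
v 0.951 1.61 -0.674
v 0.69 1.648 -1.002
v 0.592 1.408 -1.333
v 0.714 1.03 -1.474
v 0.984 0.736 -1.341
v -1.46 -2.242 0.299
v -0.561 -1.81 0.226
v -1.042 -0.526 1.908
v -1.94 -0.958 1.981
v -0.954 -1.493 -0.129
v -1.435 -0.208 1.553
v -1.541 -1.462 -0.32
v -2.022 -0.177 1.361
v -2.097 -1.729 -0.275
v -2.578 -0.444 1.406
v -2.409 -2.192 -0.011
v -2.89 -0.907 1.671
v -2.358 -2.674 0.372
v -2.839 -1.39 2.054
v -1.965 -2.992 0.727
v -2.446 -1.707 2.409
v -1.378 -3.023 0.919
v -1.859 -1.738 2.6
v -0.822 -2.756 0.874
v -1.303 -1.471 2.555
v -0.51 -2.293 0.609
v -0.991 -1.008 2.291
v -3.564 0.929 -4.088
v -3.221 1.387 -4.299
v -2.832 1.729 -2.923
v -3.176 1.271 -2.712
v -3.506 1.514 -4.25
v -3.117 1.856 -2.874
v -3.806 1.485 -4.158
v -3.417 1.827 -2.782
v -4.042 1.306 -4.047
v -3.653 1.648 -2.671
v -4.15 1.027 -3.947
v -3.761 1.369 -2.571
v -4.101 0.721 -3.885
v -3.712 1.063 -2.509
v -3.908 0.471 -3.877
v -3.519 0.813 -2.501
v -3.623 0.344 -3.926
v -3.234 0.686 -2.55
v -3.323 0.373 -4.018
v -2.934 0.715 -2.642
v -3.087 0.552 -4.129
v -2.698 0.894 -2.753
v -2.979 0.831 -4.229
v -2.59 1.173 -2.853
v -3.028 1.137 -4.291
v -2.639 1.479 -2.915
v 0.02 4.468 2.875
v 0.356 4.571 3.41
v -0.184 3.376 3.98
v -0.52 3.272 3.445
v 0.09 4.715 3.461
v -0.45 3.52 4.031
v -0.191 4.803 3.378
v -0.731 3.608 3.948
v -0.424 4.813 3.179
v -0.964 3.618 3.749
v -0.556 4.745 2.911
v -1.096 3.55 3.481
v -0.555 4.613 2.635
v -1.095 3.418 3.204
v -0.423 4.448 2.413
v -0.963 3.252 2.983
v -0.189 4.287 2.298
v -0.729 3.092 2.868
v 0.093 4.167 2.315
v -0.447 2.972 2.884
v 0.358 4.117 2.46
v -0.182 2.922 3.029
v 0.545 4.147 2.7
v 0.005 2.952 3.27
v 0.613 4.25 2.98
v 0.073 3.055 3.55
v 0.544 4.403 3.237
v 0.004 3.208 3.806
v 1.443 -1.395 2.92
v 2.172 -1.355 3.091
v 1.826 -1.126 4.511
v 1.097 -1.165 4.34
v 2.069 -0.99 3.007
v 1.723 -0.761 4.427
v 1.798 -0.734 2.899
v 1.452 -0.505 4.32
v 1.431 -0.655 2.798
v 1.086 -0.426 4.218
v 1.068 -0.774 2.728
v 0.723 -0.544 4.149
v 0.806 -1.059 2.711
v 0.46 -0.83 4.131
v 0.714 -1.434 2.749
v 0.368 -1.205 4.169
v 0.817 -1.799 2.833
v 0.471 -1.57 4.253
v 1.088 -2.055 2.94
v 0.742 -1.826 4.361
v 1.454 -2.134 3.042
v 1.109 -1.905 4.462
v 1.817 -2.016 3.111
v 1.472 -1.786 4.532
v 2.08 -1.73 3.129
v 1.734 -1.501 4.549
f 2 1 4
f 2 4 3
f 4 1 5
f 4 5 3
f 5 1 6
f 5 6 3
f 6 1 7
f 6 7 3
f 7 1 8
f 7 8 3
f 8 1 9
f 8 9 3
f 9 1 10
f 9 10 3
f 10 1 2
f 10 2 3
f 12 11 15
f 12 15 13
f 13 15 16
f 13 16 14
f 15 11 17
f 15 17 16
f 16 17 18
f 16 18 14
f 17 11 19
f 17 19 18
f 18 19 20
f 18 20 14
f 19 11 21
f 19 21 20
f 20 21 22
f 20 22 14
f 21 11 23
f 21 23 22
f 22 23 24
f 22 24 14
f 23 11 25
f 23 25 24
f 24 25 26
f 24 26 14
f 25 11 27
f 25 27 26
f 26 27 28
f 26 28 14
f 27 11 29
f 27 29 28
f 28 29 30
f 28 30 14
f 29 11 31
f 29 31 30
f 30 31 32
f 30 32 14
f 31 11 12
f 31 12 32
f 32 12 13
f 32 13 14
f 34 33 37
f 34 37 35
f 35 37 38
f 35 38 36
f 37 33 39
f 37 39 38
f 38 39 40
f 38 40 36
f 39 33 41
f 39 41 40
f 40 41 42
f 40 42 36
f 41 33 43
f 41 43 42
f 42 43 44
f 42 44 36
f 43 33 45
f 43 45 44
f 44 45 46
f 44 46 36
f 45 33 47
f 45 47 46
f 46 47 48
f 46 48 36
f 47 33 49
f 47 49 48
f 48 49 50
f 48 50 36
f 49 33 51
f 49 51 50
f 50 51 52
f 50 52 36
f 51 33 53
f 51 53 52
f 52 53 54
f 52 54 36
f 53 33 55
f 53 55 54
f 54 55 56
f 54 56 36
f 55 33 57
f 55 57 56
f 56 57 58
f 56 58 36
f 57 33 34
f 57 34 58
f 58 34 35
f 58 35 36
f 60 59 63
f 60 63 61
f 61 63 64
f 61 64 62
f 63 59 65
f 63 65 64
f 64 65 66
f 64 66 62
f 65 59 67
f 65 67 66
f 66 67 68
f 66 68 62
f 67 59 69
f 67 69 68
f 68 69 70
f 68 70 62
f 69 59 71
f 69 71 70
f 70 71 72
f 70 72 62
f 71 59 73
f 71 73 72
f 72 73 74
f 72 74 62
f 73 59 75
f 73 75 74
f 74 75 76
f 74 76 62
f 75 59 77
f 75 77 76
f 76 77 78
f 76 78 62
f 77 59 79
f 77 79 78
f 78 79 80
f 78 80 62
f 79 59 81
f 79 81 80
f 80 81 82
f 80 82 62
f 81 59 83
f 81 83 82
f 82 83 84
f 82 84 62
f 83 59 85
f 83 85 84
f 84 85 86
f 84 86 62
f 85 59 60
f 85 60 86
f 86 60 61
f 86 61 62
f 88 87 91
f 88 91 89
f 89 91 92
f 89 92 90
f 91 87 93
f 91 93 92
f 92 93 94
f 92 94 90
f 93 87 95
f 93 95 94
f 94 95 96
f 94 96 90
f 95 87 97
f 95 97 96
f 96 97 98
f 96 98 90
f 97 87 99
f 97 99 98
f 98 99 100
f 98 100 90
f 99 87 101
f 99 101 100
f 100 101 102
f 100 102 90
f 101 87 103
f 101 103 102
f 102 103 104
f 102 104 90
f 103 87 105
f 103 105 104
f 104 105 106
f 104 106 90
f 105 87 107
f 105 107 106
f 106 107 108
f 106 108 90
f 107 87 109
f 107 109 108
f 108 109 110
f 108 110 90
f 109 87 111
f 109 111 110
f 110 111 112
f 110 112 90
f 111 87 88
f 111 88 112
f 112 88 89
f 112 89 90



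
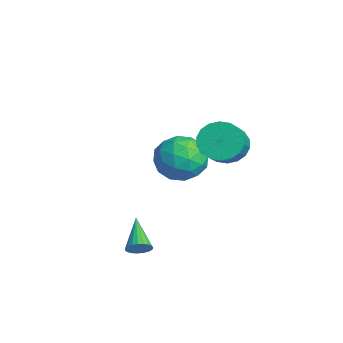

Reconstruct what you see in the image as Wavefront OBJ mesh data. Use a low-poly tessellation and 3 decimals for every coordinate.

v 3.598 -1.005 -2.735
v 3.887 -0.707 -2.39
v 2.262 -0.715 -1.865
v 3.822 -0.554 -2.54
v 3.718 -0.478 -2.725
v 3.594 -0.494 -2.911
v 3.47 -0.598 -3.067
v 3.368 -0.772 -3.165
v 3.306 -0.986 -3.189
v 3.294 -1.204 -3.135
v 3.335 -1.387 -3.011
v 3.421 -1.504 -2.84
v 3.538 -1.535 -2.651
v 3.665 -1.474 -2.476
v 3.781 -1.331 -2.346
v 3.864 -1.133 -2.283
v 3.902 -0.912 -2.299
v 0.565 3.557 0.553
v 1.091 3.422 -0.227
v 2.6 2.627 0.928
v 2.075 2.763 1.707
v 1.202 3.811 -0.105
v 2.712 3.017 1.05
v 1.187 4.15 0.147
v 2.697 3.355 1.302
v 1.049 4.371 0.48
v 2.559 3.577 1.635
v 0.816 4.432 0.827
v 2.325 3.637 1.982
v 0.532 4.319 1.12
v 2.042 3.524 2.275
v 0.255 4.055 1.3
v 1.765 3.26 2.455
v 0.04 3.693 1.332
v 1.549 2.898 2.487
v -0.072 3.303 1.21
v 1.438 2.509 2.365
v -0.057 2.965 0.958
v 1.453 2.17 2.113
v 0.081 2.743 0.625
v 1.591 1.949 1.78
v 0.315 2.683 0.278
v 1.824 1.888 1.433
v 0.598 2.796 -0.015
v 2.108 2.001 1.14
v 0.875 3.06 -0.195
v 2.385 2.265 0.96
v -1.996 2.965 -0.338
v -1.029 3.351 -0.973
v -2.091 1.349 -1.467
v -1.124 1.735 -2.102
v -0.99 1.378 -0.943
v -0.932 2.377 -0.245
v -2.188 2.323 -2.195
v -2.13 3.322 -1.497
v -1.148 2.955 -2.12
v -0.407 2.371 -1.346
v -2.713 2.329 -1.094
v -1.972 1.745 -0.32
v -1.504 3.3 -0.556
v -1.616 1.4 -1.884
v -1.537 1.19 -1.203
v -0.969 1.417 -1.576
v -1.447 2.727 -0.129
v -0.878 2.954 -0.502
v -0.856 1.795 -0.484
v -2.242 1.746 -1.938
v -1.673 1.973 -2.311
v -2.151 3.283 -0.864
v -1.583 3.51 -1.237
v -2.264 2.905 -1.956
v -1.005 3.294 -1.604
v -1.061 2.344 -2.267
v -1.687 2.69 -2.322
v -1.652 3.277 -1.912
v -0.57 2.951 -1.149
v -0.626 2.001 -1.813
v -0.547 1.791 -1.132
v -0.513 2.378 -0.721
v -0.64 2.717 -1.823
v -2.494 2.699 -0.627
v -2.55 1.749 -1.291
v -2.607 2.322 -1.719
v -2.573 2.909 -1.308
v -2.059 2.356 -0.173
v -2.115 1.406 -0.836
v -1.468 1.423 -0.528
v -1.433 2.01 -0.118
v -2.48 1.983 -0.617
f 2 1 4
f 2 4 3
f 4 1 5
f 4 5 3
f 5 1 6
f 5 6 3
f 6 1 7
f 6 7 3
f 7 1 8
f 7 8 3
f 8 1 9
f 8 9 3
f 9 1 10
f 9 10 3
f 10 1 11
f 10 11 3
f 11 1 12
f 11 12 3
f 12 1 13
f 12 13 3
f 13 1 14
f 13 14 3
f 14 1 15
f 14 15 3
f 15 1 16
f 15 16 3
f 16 1 17
f 16 17 3
f 17 1 2
f 17 2 3
f 19 18 22
f 19 22 20
f 20 22 23
f 20 23 21
f 22 18 24
f 22 24 23
f 23 24 25
f 23 25 21
f 24 18 26
f 24 26 25
f 25 26 27
f 25 27 21
f 26 18 28
f 26 28 27
f 27 28 29
f 27 29 21
f 28 18 30
f 28 30 29
f 29 30 31
f 29 31 21
f 30 18 32
f 30 32 31
f 31 32 33
f 31 33 21
f 32 18 34
f 32 34 33
f 33 34 35
f 33 35 21
f 34 18 36
f 34 36 35
f 35 36 37
f 35 37 21
f 36 18 38
f 36 38 37
f 37 38 39
f 37 39 21
f 38 18 40
f 38 40 39
f 39 40 41
f 39 41 21
f 40 18 42
f 40 42 41
f 41 42 43
f 41 43 21
f 42 18 44
f 42 44 43
f 43 44 45
f 43 45 21
f 44 18 46
f 44 46 45
f 45 46 47
f 45 47 21
f 46 18 19
f 46 19 47
f 47 19 20
f 47 20 21
f 48 85 64
f 85 59 88
f 64 88 53
f 85 88 64
f 48 64 60
f 64 53 65
f 60 65 49
f 64 65 60
f 48 60 69
f 60 49 70
f 69 70 55
f 60 70 69
f 48 69 81
f 69 55 84
f 81 84 58
f 69 84 81
f 48 81 85
f 81 58 89
f 85 89 59
f 81 89 85
f 49 65 76
f 65 53 79
f 76 79 57
f 65 79 76
f 53 88 66
f 88 59 87
f 66 87 52
f 88 87 66
f 59 89 86
f 89 58 82
f 86 82 50
f 89 82 86
f 58 84 83
f 84 55 71
f 83 71 54
f 84 71 83
f 55 70 75
f 70 49 72
f 75 72 56
f 70 72 75
f 51 77 63
f 77 57 78
f 63 78 52
f 77 78 63
f 51 63 61
f 63 52 62
f 61 62 50
f 63 62 61
f 51 61 68
f 61 50 67
f 68 67 54
f 61 67 68
f 51 68 73
f 68 54 74
f 73 74 56
f 68 74 73
f 51 73 77
f 73 56 80
f 77 80 57
f 73 80 77
f 52 78 66
f 78 57 79
f 66 79 53
f 78 79 66
f 50 62 86
f 62 52 87
f 86 87 59
f 62 87 86
f 54 67 83
f 67 50 82
f 83 82 58
f 67 82 83
f 56 74 75
f 74 54 71
f 75 71 55
f 74 71 75
f 57 80 76
f 80 56 72
f 76 72 49
f 80 72 76

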